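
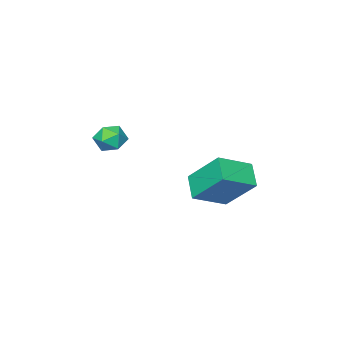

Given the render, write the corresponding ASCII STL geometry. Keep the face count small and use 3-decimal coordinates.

solid 
facet normal -0.470 -0.691 0.549
outer loop
vertex 1.086 0.559 0.362
vertex 0.795 1.844 1.731
vertex -0.261 0.954 -0.295
endloop
endfacet
facet normal 0.153 -0.676 -0.721
outer loop
vertex 0.285 1.756 -0.931
vertex 1.086 0.559 0.362
vertex -0.261 0.954 -0.295
endloop
endfacet
facet normal -0.471 -0.691 0.549
outer loop
vertex -0.261 0.954 -0.295
vertex 0.795 1.844 1.731
vertex -0.552 2.24 1.074
endloop
endfacet
facet normal -0.869 0.255 -0.424
outer loop
vertex -0.552 2.24 1.074
vertex 0.285 1.756 -0.931
vertex -0.261 0.954 -0.295
endloop
endfacet
facet normal 0.869 -0.255 0.424
outer loop
vertex 1.086 0.559 0.362
vertex 1.341 2.646 1.095
vertex 0.795 1.844 1.731
endloop
endfacet
facet normal 0.153 -0.676 -0.721
outer loop
vertex 1.632 1.36 -0.274
vertex 1.086 0.559 0.362
vertex 0.285 1.756 -0.931
endloop
endfacet
facet normal 0.869 -0.255 0.424
outer loop
vertex 1.632 1.36 -0.274
vertex 1.341 2.646 1.095
vertex 1.086 0.559 0.362
endloop
endfacet
facet normal -0.153 0.676 0.721
outer loop
vertex 0.795 1.844 1.731
vertex 1.341 2.646 1.095
vertex -0.552 2.24 1.074
endloop
endfacet
facet normal -0.869 0.255 -0.424
outer loop
vertex -0.006 3.041 0.438
vertex 0.285 1.756 -0.931
vertex -0.552 2.24 1.074
endloop
endfacet
facet normal -0.153 0.676 0.720
outer loop
vertex -0.552 2.24 1.074
vertex 1.341 2.646 1.095
vertex -0.006 3.041 0.438
endloop
endfacet
facet normal 0.471 0.691 -0.549
outer loop
vertex -0.006 3.041 0.438
vertex 1.632 1.36 -0.274
vertex 0.285 1.756 -0.931
endloop
endfacet
facet normal 0.470 0.691 -0.549
outer loop
vertex 1.341 2.646 1.095
vertex 1.632 1.36 -0.274
vertex -0.006 3.041 0.438
endloop
endfacet
facet normal -0.965 0.139 0.222
outer loop
vertex 1.629 -2.112 1.559
vertex 1.506 -2.809 1.462
vertex 1.69 -2.565 2.109
endloop
endfacet
facet normal -0.555 0.611 0.565
outer loop
vertex 1.629 -2.112 1.559
vertex 1.69 -2.565 2.109
vertex 2.172 -2.044 2.019
endloop
endfacet
facet normal -0.188 0.979 0.077
outer loop
vertex 1.629 -2.112 1.559
vertex 2.172 -2.044 2.019
vertex 2.286 -1.967 1.318
endloop
endfacet
facet normal -0.370 0.736 -0.566
outer loop
vertex 1.629 -2.112 1.559
vertex 2.286 -1.967 1.318
vertex 1.875 -2.439 0.973
endloop
endfacet
facet normal -0.851 0.217 -0.478
outer loop
vertex 1.629 -2.112 1.559
vertex 1.875 -2.439 0.973
vertex 1.506 -2.809 1.462
endloop
endfacet
facet normal -0.088 0.248 0.965
outer loop
vertex 2.172 -2.044 2.019
vertex 1.69 -2.565 2.109
vertex 2.385 -2.701 2.207
endloop
endfacet
facet normal -0.752 -0.517 0.409
outer loop
vertex 1.69 -2.565 2.109
vertex 1.506 -2.809 1.462
vertex 1.974 -3.173 1.862
endloop
endfacet
facet normal -0.568 -0.391 -0.724
outer loop
vertex 1.506 -2.809 1.462
vertex 1.875 -2.439 0.973
vertex 2.088 -3.096 1.161
endloop
endfacet
facet normal 0.211 0.451 -0.867
outer loop
vertex 1.875 -2.439 0.973
vertex 2.286 -1.967 1.318
vertex 2.57 -2.575 1.071
endloop
endfacet
facet normal 0.507 0.844 0.175
outer loop
vertex 2.286 -1.967 1.318
vertex 2.172 -2.044 2.019
vertex 2.754 -2.331 1.718
endloop
endfacet
facet normal 0.370 -0.736 0.566
outer loop
vertex 2.631 -3.028 1.621
vertex 2.385 -2.701 2.207
vertex 1.974 -3.173 1.862
endloop
endfacet
facet normal 0.188 -0.979 -0.077
outer loop
vertex 2.631 -3.028 1.621
vertex 1.974 -3.173 1.862
vertex 2.088 -3.096 1.161
endloop
endfacet
facet normal 0.555 -0.611 -0.565
outer loop
vertex 2.631 -3.028 1.621
vertex 2.088 -3.096 1.161
vertex 2.57 -2.575 1.071
endloop
endfacet
facet normal 0.965 -0.139 -0.222
outer loop
vertex 2.631 -3.028 1.621
vertex 2.57 -2.575 1.071
vertex 2.754 -2.331 1.718
endloop
endfacet
facet normal 0.851 -0.217 0.478
outer loop
vertex 2.631 -3.028 1.621
vertex 2.754 -2.331 1.718
vertex 2.385 -2.701 2.207
endloop
endfacet
facet normal -0.211 -0.451 0.867
outer loop
vertex 1.974 -3.173 1.862
vertex 2.385 -2.701 2.207
vertex 1.69 -2.565 2.109
endloop
endfacet
facet normal -0.507 -0.844 -0.175
outer loop
vertex 2.088 -3.096 1.161
vertex 1.974 -3.173 1.862
vertex 1.506 -2.809 1.462
endloop
endfacet
facet normal 0.088 -0.248 -0.965
outer loop
vertex 2.57 -2.575 1.071
vertex 2.088 -3.096 1.161
vertex 1.875 -2.439 0.973
endloop
endfacet
facet normal 0.752 0.517 -0.409
outer loop
vertex 2.754 -2.331 1.718
vertex 2.57 -2.575 1.071
vertex 2.286 -1.967 1.318
endloop
endfacet
facet normal 0.568 0.391 0.724
outer loop
vertex 2.385 -2.701 2.207
vertex 2.754 -2.331 1.718
vertex 2.172 -2.044 2.019
endloop
endfacet

endsolid


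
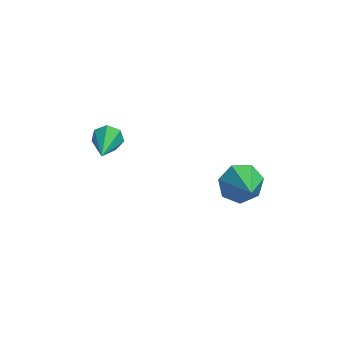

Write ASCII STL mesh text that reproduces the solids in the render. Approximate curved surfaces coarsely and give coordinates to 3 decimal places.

solid 
facet normal -0.177 0.830 -0.529
outer loop
vertex 3.409 -0.773 -1.243
vertex 2.621 -0.503 -0.556
vertex 3.67 -0.25 -0.51
endloop
endfacet
facet normal 0.915 -0.403 -0.038
outer loop
vertex 3.409 -0.773 -1.243
vertex 3.67 -0.25 -0.51
vertex 2.939 -1.997 0.396
endloop
endfacet
facet normal -0.177 0.830 -0.528
outer loop
vertex 3.67 -0.25 -0.51
vertex 2.621 -0.503 -0.556
vertex 3.141 0.082 0.189
endloop
endfacet
facet normal 0.793 -0.017 0.608
outer loop
vertex 3.67 -0.25 -0.51
vertex 3.141 0.082 0.189
vertex 2.939 -1.997 0.396
endloop
endfacet
facet normal -0.177 0.830 -0.529
outer loop
vertex 3.141 0.082 0.189
vertex 2.621 -0.503 -0.556
vertex 2.221 -0.026 0.327
endloop
endfacet
facet normal 0.138 0.085 0.987
outer loop
vertex 3.141 0.082 0.189
vertex 2.221 -0.026 0.327
vertex 2.939 -1.997 0.396
endloop
endfacet
facet normal -0.177 0.830 -0.529
outer loop
vertex 2.221 -0.026 0.327
vertex 2.621 -0.503 -0.556
vertex 1.602 -0.493 -0.199
endloop
endfacet
facet normal -0.558 -0.175 0.811
outer loop
vertex 2.221 -0.026 0.327
vertex 1.602 -0.493 -0.199
vertex 2.939 -1.997 0.396
endloop
endfacet
facet normal -0.177 0.831 -0.528
outer loop
vertex 1.602 -0.493 -0.199
vertex 2.621 -0.503 -0.556
vertex 1.75 -0.967 -0.994
endloop
endfacet
facet normal -0.771 -0.600 0.214
outer loop
vertex 1.602 -0.493 -0.199
vertex 1.75 -0.967 -0.994
vertex 2.939 -1.997 0.396
endloop
endfacet
facet normal -0.177 0.831 -0.528
outer loop
vertex 1.75 -0.967 -0.994
vertex 2.621 -0.503 -0.556
vertex 2.555 -1.091 -1.459
endloop
endfacet
facet normal -0.339 -0.871 -0.355
outer loop
vertex 1.75 -0.967 -0.994
vertex 2.555 -1.091 -1.459
vertex 2.939 -1.997 0.396
endloop
endfacet
facet normal -0.176 0.831 -0.528
outer loop
vertex 2.555 -1.091 -1.459
vertex 2.621 -0.503 -0.556
vertex 3.409 -0.773 -1.243
endloop
endfacet
facet normal 0.410 -0.783 -0.467
outer loop
vertex 2.555 -1.091 -1.459
vertex 3.409 -0.773 -1.243
vertex 2.939 -1.997 0.396
endloop
endfacet
facet normal 0.146 0.929 -0.341
outer loop
vertex -2.887 4.627 -3.262
vertex -3.243 4.923 -2.609
vertex -2.468 4.759 -2.724
endloop
endfacet
facet normal 0.698 -0.596 -0.397
outer loop
vertex -2.887 4.627 -3.262
vertex -2.468 4.759 -2.724
vertex -3.557 2.917 -1.871
endloop
endfacet
facet normal 0.146 0.929 -0.341
outer loop
vertex -2.468 4.759 -2.724
vertex -3.243 4.923 -2.609
vertex -2.632 5.014 -2.1
endloop
endfacet
facet normal 0.865 -0.342 0.367
outer loop
vertex -2.468 4.759 -2.724
vertex -2.632 5.014 -2.1
vertex -3.557 2.917 -1.871
endloop
endfacet
facet normal 0.146 0.928 -0.342
outer loop
vertex -2.632 5.014 -2.1
vertex -3.243 4.923 -2.609
vertex -3.256 5.201 -1.859
endloop
endfacet
facet normal 0.347 -0.051 0.937
outer loop
vertex -2.632 5.014 -2.1
vertex -3.256 5.201 -1.859
vertex -3.557 2.917 -1.871
endloop
endfacet
facet normal 0.145 0.928 -0.342
outer loop
vertex -3.256 5.201 -1.859
vertex -3.243 4.923 -2.609
vertex -3.87 5.178 -2.183
endloop
endfacet
facet normal -0.468 0.057 0.882
outer loop
vertex -3.256 5.201 -1.859
vertex -3.87 5.178 -2.183
vertex -3.557 2.917 -1.871
endloop
endfacet
facet normal 0.146 0.929 -0.341
outer loop
vertex -3.87 5.178 -2.183
vertex -3.243 4.923 -2.609
vertex -4.011 4.963 -2.828
endloop
endfacet
facet normal -0.965 -0.100 0.244
outer loop
vertex -3.87 5.178 -2.183
vertex -4.011 4.963 -2.828
vertex -3.557 2.917 -1.871
endloop
endfacet
facet normal 0.146 0.929 -0.341
outer loop
vertex -4.011 4.963 -2.828
vertex -3.243 4.923 -2.609
vertex -3.574 4.718 -3.308
endloop
endfacet
facet normal -0.770 -0.403 -0.495
outer loop
vertex -4.011 4.963 -2.828
vertex -3.574 4.718 -3.308
vertex -3.557 2.917 -1.871
endloop
endfacet
facet normal 0.146 0.929 -0.341
outer loop
vertex -3.574 4.718 -3.308
vertex -3.243 4.923 -2.609
vertex -2.887 4.627 -3.262
endloop
endfacet
facet normal -0.030 -0.624 -0.781
outer loop
vertex -3.574 4.718 -3.308
vertex -2.887 4.627 -3.262
vertex -3.557 2.917 -1.871
endloop
endfacet

endsolid


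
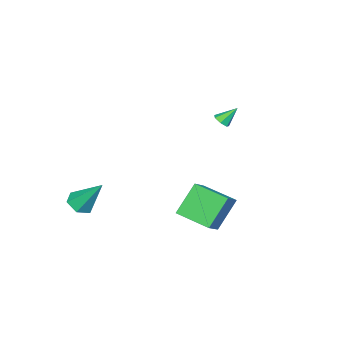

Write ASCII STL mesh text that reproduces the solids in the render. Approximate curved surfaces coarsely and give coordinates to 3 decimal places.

solid 
facet normal -0.808 -0.161 -0.567
outer loop
vertex 1.31 1.319 -0.559
vertex 1.216 3.166 -0.95
vertex 2.462 1.046 -2.121
endloop
endfacet
facet normal 0.050 -0.977 0.207
outer loop
vertex 3.504 1.254 -1.39
vertex 1.31 1.319 -0.559
vertex 2.462 1.046 -2.121
endloop
endfacet
facet normal -0.808 -0.161 -0.567
outer loop
vertex 2.462 1.046 -2.121
vertex 1.216 3.166 -0.95
vertex 2.368 2.893 -2.513
endloop
endfacet
facet normal 0.587 -0.139 -0.797
outer loop
vertex 2.368 2.893 -2.513
vertex 3.504 1.254 -1.39
vertex 2.462 1.046 -2.121
endloop
endfacet
facet normal -0.587 0.139 0.797
outer loop
vertex 1.31 1.319 -0.559
vertex 2.258 3.374 -0.219
vertex 1.216 3.166 -0.95
endloop
endfacet
facet normal 0.050 -0.977 0.207
outer loop
vertex 2.352 1.527 0.173
vertex 1.31 1.319 -0.559
vertex 3.504 1.254 -1.39
endloop
endfacet
facet normal -0.588 0.139 0.797
outer loop
vertex 2.352 1.527 0.173
vertex 2.258 3.374 -0.219
vertex 1.31 1.319 -0.559
endloop
endfacet
facet normal -0.050 0.977 -0.207
outer loop
vertex 1.216 3.166 -0.95
vertex 2.258 3.374 -0.219
vertex 2.368 2.893 -2.513
endloop
endfacet
facet normal 0.588 -0.139 -0.797
outer loop
vertex 3.41 3.101 -1.781
vertex 3.504 1.254 -1.39
vertex 2.368 2.893 -2.513
endloop
endfacet
facet normal -0.049 0.977 -0.207
outer loop
vertex 2.368 2.893 -2.513
vertex 2.258 3.374 -0.219
vertex 3.41 3.101 -1.781
endloop
endfacet
facet normal 0.808 0.161 0.567
outer loop
vertex 3.41 3.101 -1.781
vertex 2.352 1.527 0.173
vertex 3.504 1.254 -1.39
endloop
endfacet
facet normal 0.808 0.162 0.567
outer loop
vertex 2.258 3.374 -0.219
vertex 2.352 1.527 0.173
vertex 3.41 3.101 -1.781
endloop
endfacet
facet normal 0.062 -0.610 -0.790
outer loop
vertex 4.654 -3.867 -2.649
vertex 3.957 -4.187 -2.457
vertex 3.985 -3.561 -2.938
endloop
endfacet
facet normal 0.484 0.845 -0.226
outer loop
vertex 4.654 -3.867 -2.649
vertex 3.985 -3.561 -2.938
vertex 3.823 -2.893 -0.783
endloop
endfacet
facet normal 0.064 -0.610 -0.790
outer loop
vertex 3.985 -3.561 -2.938
vertex 3.957 -4.187 -2.457
vertex 3.289 -3.881 -2.747
endloop
endfacet
facet normal -0.465 0.835 -0.294
outer loop
vertex 3.985 -3.561 -2.938
vertex 3.289 -3.881 -2.747
vertex 3.823 -2.893 -0.783
endloop
endfacet
facet normal 0.063 -0.611 -0.789
outer loop
vertex 3.289 -3.881 -2.747
vertex 3.957 -4.187 -2.457
vertex 3.261 -4.507 -2.265
endloop
endfacet
facet normal -0.969 0.177 0.174
outer loop
vertex 3.289 -3.881 -2.747
vertex 3.261 -4.507 -2.265
vertex 3.823 -2.893 -0.783
endloop
endfacet
facet normal 0.063 -0.611 -0.789
outer loop
vertex 3.261 -4.507 -2.265
vertex 3.957 -4.187 -2.457
vertex 3.929 -4.813 -1.975
endloop
endfacet
facet normal -0.524 -0.470 0.710
outer loop
vertex 3.261 -4.507 -2.265
vertex 3.929 -4.813 -1.975
vertex 3.823 -2.893 -0.783
endloop
endfacet
facet normal 0.063 -0.611 -0.789
outer loop
vertex 3.929 -4.813 -1.975
vertex 3.957 -4.187 -2.457
vertex 4.626 -4.493 -2.167
endloop
endfacet
facet normal 0.426 -0.460 0.779
outer loop
vertex 3.929 -4.813 -1.975
vertex 4.626 -4.493 -2.167
vertex 3.823 -2.893 -0.783
endloop
endfacet
facet normal 0.063 -0.611 -0.789
outer loop
vertex 4.626 -4.493 -2.167
vertex 3.957 -4.187 -2.457
vertex 4.654 -3.867 -2.649
endloop
endfacet
facet normal 0.930 0.198 0.311
outer loop
vertex 4.626 -4.493 -2.167
vertex 4.654 -3.867 -2.649
vertex 3.823 -2.893 -0.783
endloop
endfacet
facet normal 0.491 -0.481 -0.726
outer loop
vertex -2.2 -0.49 1.992
vertex -2.553 -0.342 1.655
vertex -2.122 -0.104 1.789
endloop
endfacet
facet normal 0.615 0.266 0.742
outer loop
vertex -2.2 -0.49 1.992
vertex -2.122 -0.104 1.789
vertex -3.127 0.222 2.505
endloop
endfacet
facet normal 0.491 -0.481 -0.726
outer loop
vertex -2.122 -0.104 1.789
vertex -2.553 -0.342 1.655
vertex -2.369 0.103 1.485
endloop
endfacet
facet normal 0.444 0.866 0.229
outer loop
vertex -2.122 -0.104 1.789
vertex -2.369 0.103 1.485
vertex -3.127 0.222 2.505
endloop
endfacet
facet normal 0.492 -0.481 -0.726
outer loop
vertex -2.369 0.103 1.485
vertex -2.553 -0.342 1.655
vertex -2.754 -0.025 1.309
endloop
endfacet
facet normal -0.197 0.946 -0.257
outer loop
vertex -2.369 0.103 1.485
vertex -2.754 -0.025 1.309
vertex -3.127 0.222 2.505
endloop
endfacet
facet normal 0.490 -0.482 -0.726
outer loop
vertex -2.754 -0.025 1.309
vertex -2.553 -0.342 1.655
vertex -2.988 -0.391 1.394
endloop
endfacet
facet normal -0.824 0.446 -0.349
outer loop
vertex -2.754 -0.025 1.309
vertex -2.988 -0.391 1.394
vertex -3.127 0.222 2.505
endloop
endfacet
facet normal 0.490 -0.482 -0.726
outer loop
vertex -2.988 -0.391 1.394
vertex -2.553 -0.342 1.655
vertex -2.895 -0.72 1.675
endloop
endfacet
facet normal -0.966 -0.256 0.020
outer loop
vertex -2.988 -0.391 1.394
vertex -2.895 -0.72 1.675
vertex -3.127 0.222 2.505
endloop
endfacet
facet normal 0.490 -0.482 -0.726
outer loop
vertex -2.895 -0.72 1.675
vertex -2.553 -0.342 1.655
vertex -2.544 -0.764 1.941
endloop
endfacet
facet normal -0.516 -0.634 0.576
outer loop
vertex -2.895 -0.72 1.675
vertex -2.544 -0.764 1.941
vertex -3.127 0.222 2.505
endloop
endfacet
facet normal 0.491 -0.481 -0.726
outer loop
vertex -2.544 -0.764 1.941
vertex -2.553 -0.342 1.655
vertex -2.2 -0.49 1.992
endloop
endfacet
facet normal 0.187 -0.402 0.896
outer loop
vertex -2.544 -0.764 1.941
vertex -2.2 -0.49 1.992
vertex -3.127 0.222 2.505
endloop
endfacet

endsolid


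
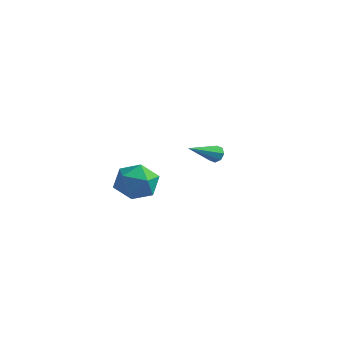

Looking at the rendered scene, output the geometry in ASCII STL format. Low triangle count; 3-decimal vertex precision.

solid 
facet normal 0.066 0.906 -0.418
outer loop
vertex -3.617 2.551 2.829
vertex -3.758 2.765 3.27
vertex -3.313 2.635 3.059
endloop
endfacet
facet normal 0.590 -0.571 -0.571
outer loop
vertex -3.617 2.551 2.829
vertex -3.313 2.635 3.059
vertex -3.882 1.035 4.07
endloop
endfacet
facet normal 0.065 0.905 -0.421
outer loop
vertex -3.313 2.635 3.059
vertex -3.758 2.765 3.27
vertex -3.27 2.796 3.412
endloop
endfacet
facet normal 0.948 -0.318 0.030
outer loop
vertex -3.313 2.635 3.059
vertex -3.27 2.796 3.412
vertex -3.882 1.035 4.07
endloop
endfacet
facet normal 0.064 0.906 -0.419
outer loop
vertex -3.27 2.796 3.412
vertex -3.758 2.765 3.27
vertex -3.513 2.938 3.682
endloop
endfacet
facet normal 0.741 -0.007 0.671
outer loop
vertex -3.27 2.796 3.412
vertex -3.513 2.938 3.682
vertex -3.882 1.035 4.07
endloop
endfacet
facet normal 0.065 0.906 -0.419
outer loop
vertex -3.513 2.938 3.682
vertex -3.758 2.765 3.27
vertex -3.9 2.979 3.711
endloop
endfacet
facet normal 0.093 0.182 0.979
outer loop
vertex -3.513 2.938 3.682
vertex -3.9 2.979 3.711
vertex -3.882 1.035 4.07
endloop
endfacet
facet normal 0.066 0.906 -0.418
outer loop
vertex -3.9 2.979 3.711
vertex -3.758 2.765 3.27
vertex -4.204 2.895 3.481
endloop
endfacet
facet normal -0.621 0.137 0.771
outer loop
vertex -3.9 2.979 3.711
vertex -4.204 2.895 3.481
vertex -3.882 1.035 4.07
endloop
endfacet
facet normal 0.065 0.905 -0.421
outer loop
vertex -4.204 2.895 3.481
vertex -3.758 2.765 3.27
vertex -4.247 2.734 3.128
endloop
endfacet
facet normal -0.978 -0.115 0.172
outer loop
vertex -4.204 2.895 3.481
vertex -4.247 2.734 3.128
vertex -3.882 1.035 4.07
endloop
endfacet
facet normal 0.064 0.906 -0.419
outer loop
vertex -4.247 2.734 3.128
vertex -3.758 2.765 3.27
vertex -4.004 2.592 2.858
endloop
endfacet
facet normal -0.772 -0.427 -0.471
outer loop
vertex -4.247 2.734 3.128
vertex -4.004 2.592 2.858
vertex -3.882 1.035 4.07
endloop
endfacet
facet normal 0.065 0.906 -0.419
outer loop
vertex -4.004 2.592 2.858
vertex -3.758 2.765 3.27
vertex -3.617 2.551 2.829
endloop
endfacet
facet normal -0.124 -0.616 -0.778
outer loop
vertex -4.004 2.592 2.858
vertex -3.617 2.551 2.829
vertex -3.882 1.035 4.07
endloop
endfacet
facet normal -0.896 0.361 0.258
outer loop
vertex -3.473 -3.391 3.25
vertex -3.358 -3.826 4.259
vertex -3.003 -2.8 4.056
endloop
endfacet
facet normal -0.584 0.778 -0.230
outer loop
vertex -3.473 -3.391 3.25
vertex -3.003 -2.8 4.056
vertex -2.577 -2.782 3.037
endloop
endfacet
facet normal -0.450 0.380 -0.808
outer loop
vertex -3.473 -3.391 3.25
vertex -2.577 -2.782 3.037
vertex -2.668 -3.796 2.611
endloop
endfacet
facet normal -0.680 -0.283 -0.677
outer loop
vertex -3.473 -3.391 3.25
vertex -2.668 -3.796 2.611
vertex -3.151 -4.441 3.366
endloop
endfacet
facet normal -0.955 -0.295 -0.018
outer loop
vertex -3.473 -3.391 3.25
vertex -3.151 -4.441 3.366
vertex -3.358 -3.826 4.259
endloop
endfacet
facet normal 0.040 0.999 0.034
outer loop
vertex -2.577 -2.782 3.037
vertex -3.003 -2.8 4.056
vertex -1.909 -2.839 3.914
endloop
endfacet
facet normal -0.464 0.324 0.824
outer loop
vertex -3.003 -2.8 4.056
vertex -3.358 -3.826 4.259
vertex -2.392 -3.484 4.669
endloop
endfacet
facet normal -0.559 -0.738 0.378
outer loop
vertex -3.358 -3.826 4.259
vertex -3.151 -4.441 3.366
vertex -2.483 -4.498 4.243
endloop
endfacet
facet normal -0.115 -0.718 -0.687
outer loop
vertex -3.151 -4.441 3.366
vertex -2.668 -3.796 2.611
vertex -2.057 -4.48 3.224
endloop
endfacet
facet normal 0.256 0.355 -0.899
outer loop
vertex -2.668 -3.796 2.611
vertex -2.577 -2.782 3.037
vertex -1.702 -3.454 3.021
endloop
endfacet
facet normal 0.680 0.283 0.677
outer loop
vertex -1.587 -3.889 4.03
vertex -1.909 -2.839 3.914
vertex -2.392 -3.484 4.669
endloop
endfacet
facet normal 0.450 -0.380 0.808
outer loop
vertex -1.587 -3.889 4.03
vertex -2.392 -3.484 4.669
vertex -2.483 -4.498 4.243
endloop
endfacet
facet normal 0.584 -0.778 0.230
outer loop
vertex -1.587 -3.889 4.03
vertex -2.483 -4.498 4.243
vertex -2.057 -4.48 3.224
endloop
endfacet
facet normal 0.896 -0.361 -0.258
outer loop
vertex -1.587 -3.889 4.03
vertex -2.057 -4.48 3.224
vertex -1.702 -3.454 3.021
endloop
endfacet
facet normal 0.955 0.295 0.018
outer loop
vertex -1.587 -3.889 4.03
vertex -1.702 -3.454 3.021
vertex -1.909 -2.839 3.914
endloop
endfacet
facet normal 0.115 0.718 0.687
outer loop
vertex -2.392 -3.484 4.669
vertex -1.909 -2.839 3.914
vertex -3.003 -2.8 4.056
endloop
endfacet
facet normal -0.256 -0.355 0.899
outer loop
vertex -2.483 -4.498 4.243
vertex -2.392 -3.484 4.669
vertex -3.358 -3.826 4.259
endloop
endfacet
facet normal -0.040 -0.999 -0.034
outer loop
vertex -2.057 -4.48 3.224
vertex -2.483 -4.498 4.243
vertex -3.151 -4.441 3.366
endloop
endfacet
facet normal 0.464 -0.324 -0.824
outer loop
vertex -1.702 -3.454 3.021
vertex -2.057 -4.48 3.224
vertex -2.668 -3.796 2.611
endloop
endfacet
facet normal 0.559 0.738 -0.378
outer loop
vertex -1.909 -2.839 3.914
vertex -1.702 -3.454 3.021
vertex -2.577 -2.782 3.037
endloop
endfacet

endsolid


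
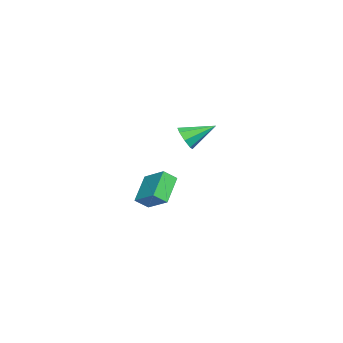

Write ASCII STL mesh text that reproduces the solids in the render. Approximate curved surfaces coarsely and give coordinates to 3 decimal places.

solid 
facet normal -0.528 -0.689 -0.496
outer loop
vertex 2.026 0.52 -0.536
vertex 1.709 1.184 -1.121
vertex 3.476 0.22 -1.662
endloop
endfacet
facet normal 0.337 -0.706 0.622
outer loop
vertex 4.331 1.336 -0.859
vertex 2.026 0.52 -0.536
vertex 3.476 0.22 -1.662
endloop
endfacet
facet normal -0.528 -0.690 -0.496
outer loop
vertex 3.476 0.22 -1.662
vertex 1.709 1.184 -1.121
vertex 3.158 0.884 -2.247
endloop
endfacet
facet normal 0.779 -0.161 -0.606
outer loop
vertex 3.158 0.884 -2.247
vertex 4.331 1.336 -0.859
vertex 3.476 0.22 -1.662
endloop
endfacet
facet normal -0.779 0.161 0.605
outer loop
vertex 2.026 0.52 -0.536
vertex 2.564 2.3 -0.318
vertex 1.709 1.184 -1.121
endloop
endfacet
facet normal 0.337 -0.706 0.622
outer loop
vertex 2.882 1.636 0.267
vertex 2.026 0.52 -0.536
vertex 4.331 1.336 -0.859
endloop
endfacet
facet normal -0.779 0.161 0.606
outer loop
vertex 2.882 1.636 0.267
vertex 2.564 2.3 -0.318
vertex 2.026 0.52 -0.536
endloop
endfacet
facet normal -0.337 0.706 -0.622
outer loop
vertex 1.709 1.184 -1.121
vertex 2.564 2.3 -0.318
vertex 3.158 0.884 -2.247
endloop
endfacet
facet normal 0.779 -0.162 -0.606
outer loop
vertex 4.014 2.0 -1.444
vertex 4.331 1.336 -0.859
vertex 3.158 0.884 -2.247
endloop
endfacet
facet normal -0.337 0.706 -0.622
outer loop
vertex 3.158 0.884 -2.247
vertex 2.564 2.3 -0.318
vertex 4.014 2.0 -1.444
endloop
endfacet
facet normal 0.528 0.689 0.496
outer loop
vertex 4.014 2.0 -1.444
vertex 2.882 1.636 0.267
vertex 4.331 1.336 -0.859
endloop
endfacet
facet normal 0.528 0.690 0.496
outer loop
vertex 2.564 2.3 -0.318
vertex 2.882 1.636 0.267
vertex 4.014 2.0 -1.444
endloop
endfacet
facet normal 0.191 -0.860 -0.473
outer loop
vertex -3.2 1.61 0.749
vertex -3.715 1.85 0.104
vertex -2.878 1.94 0.279
endloop
endfacet
facet normal 0.714 0.240 0.658
outer loop
vertex -3.2 1.61 0.749
vertex -2.878 1.94 0.279
vertex -4.085 3.51 1.016
endloop
endfacet
facet normal 0.192 -0.859 -0.474
outer loop
vertex -2.878 1.94 0.279
vertex -3.715 1.85 0.104
vertex -3.046 2.218 -0.293
endloop
endfacet
facet normal 0.803 0.593 0.052
outer loop
vertex -2.878 1.94 0.279
vertex -3.046 2.218 -0.293
vertex -4.085 3.51 1.016
endloop
endfacet
facet normal 0.192 -0.860 -0.473
outer loop
vertex -3.046 2.218 -0.293
vertex -3.715 1.85 0.104
vertex -3.606 2.28 -0.633
endloop
endfacet
facet normal 0.379 0.791 -0.480
outer loop
vertex -3.046 2.218 -0.293
vertex -3.606 2.28 -0.633
vertex -4.085 3.51 1.016
endloop
endfacet
facet normal 0.193 -0.860 -0.473
outer loop
vertex -3.606 2.28 -0.633
vertex -3.715 1.85 0.104
vertex -4.23 2.09 -0.542
endloop
endfacet
facet normal -0.309 0.717 -0.625
outer loop
vertex -3.606 2.28 -0.633
vertex -4.23 2.09 -0.542
vertex -4.085 3.51 1.016
endloop
endfacet
facet normal 0.192 -0.860 -0.473
outer loop
vertex -4.23 2.09 -0.542
vertex -3.715 1.85 0.104
vertex -4.552 1.76 -0.072
endloop
endfacet
facet normal -0.860 0.415 -0.298
outer loop
vertex -4.23 2.09 -0.542
vertex -4.552 1.76 -0.072
vertex -4.085 3.51 1.016
endloop
endfacet
facet normal 0.192 -0.860 -0.473
outer loop
vertex -4.552 1.76 -0.072
vertex -3.715 1.85 0.104
vertex -4.383 1.483 0.5
endloop
endfacet
facet normal -0.949 0.061 0.310
outer loop
vertex -4.552 1.76 -0.072
vertex -4.383 1.483 0.5
vertex -4.085 3.51 1.016
endloop
endfacet
facet normal 0.192 -0.860 -0.472
outer loop
vertex -4.383 1.483 0.5
vertex -3.715 1.85 0.104
vertex -3.823 1.421 0.841
endloop
endfacet
facet normal -0.526 -0.136 0.839
outer loop
vertex -4.383 1.483 0.5
vertex -3.823 1.421 0.841
vertex -4.085 3.51 1.016
endloop
endfacet
facet normal 0.191 -0.860 -0.473
outer loop
vertex -3.823 1.421 0.841
vertex -3.715 1.85 0.104
vertex -3.2 1.61 0.749
endloop
endfacet
facet normal 0.164 -0.062 0.984
outer loop
vertex -3.823 1.421 0.841
vertex -3.2 1.61 0.749
vertex -4.085 3.51 1.016
endloop
endfacet

endsolid


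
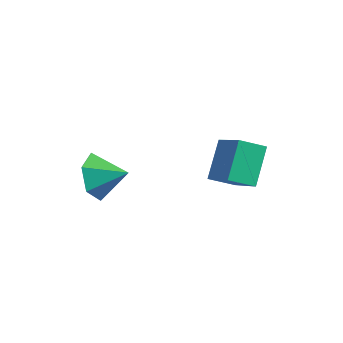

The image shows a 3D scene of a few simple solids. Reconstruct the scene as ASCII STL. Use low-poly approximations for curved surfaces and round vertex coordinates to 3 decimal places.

solid 
facet normal -0.852 -0.358 -0.383
outer loop
vertex -1.479 -2.609 -3.065
vertex -2.011 -2.24 -2.226
vertex -1.883 -1.629 -3.083
endloop
endfacet
facet normal 0.778 0.311 -0.546
outer loop
vertex -1.479 -2.609 -3.065
vertex -1.883 -1.629 -3.083
vertex -0.869 -1.76 -1.714
endloop
endfacet
facet normal -0.852 -0.358 -0.382
outer loop
vertex -1.883 -1.629 -3.083
vertex -2.011 -2.24 -2.226
vertex -2.415 -1.26 -2.243
endloop
endfacet
facet normal 0.357 0.917 -0.177
outer loop
vertex -1.883 -1.629 -3.083
vertex -2.415 -1.26 -2.243
vertex -0.869 -1.76 -1.714
endloop
endfacet
facet normal -0.852 -0.358 -0.381
outer loop
vertex -2.415 -1.26 -2.243
vertex -2.011 -2.24 -2.226
vertex -2.542 -1.871 -1.386
endloop
endfacet
facet normal 0.061 0.808 0.585
outer loop
vertex -2.415 -1.26 -2.243
vertex -2.542 -1.871 -1.386
vertex -0.869 -1.76 -1.714
endloop
endfacet
facet normal -0.852 -0.358 -0.381
outer loop
vertex -2.542 -1.871 -1.386
vertex -2.011 -2.24 -2.226
vertex -2.138 -2.851 -1.369
endloop
endfacet
facet normal 0.186 0.093 0.978
outer loop
vertex -2.542 -1.871 -1.386
vertex -2.138 -2.851 -1.369
vertex -0.869 -1.76 -1.714
endloop
endfacet
facet normal -0.852 -0.358 -0.382
outer loop
vertex -2.138 -2.851 -1.369
vertex -2.011 -2.24 -2.226
vertex -1.607 -3.22 -2.208
endloop
endfacet
facet normal 0.606 -0.512 0.609
outer loop
vertex -2.138 -2.851 -1.369
vertex -1.607 -3.22 -2.208
vertex -0.869 -1.76 -1.714
endloop
endfacet
facet normal -0.852 -0.358 -0.383
outer loop
vertex -1.607 -3.22 -2.208
vertex -2.011 -2.24 -2.226
vertex -1.479 -2.609 -3.065
endloop
endfacet
facet normal 0.902 -0.404 -0.153
outer loop
vertex -1.607 -3.22 -2.208
vertex -1.479 -2.609 -3.065
vertex -0.869 -1.76 -1.714
endloop
endfacet
facet normal -0.747 0.332 -0.576
outer loop
vertex 0.986 1.104 -0.728
vertex 1.674 1.838 -1.196
vertex 1.407 -0.073 -1.952
endloop
endfacet
facet normal -0.620 -0.661 0.422
outer loop
vertex 2.766 -0.678 -0.904
vertex 0.986 1.104 -0.728
vertex 1.407 -0.073 -1.952
endloop
endfacet
facet normal -0.747 0.332 -0.576
outer loop
vertex 1.407 -0.073 -1.952
vertex 1.674 1.838 -1.196
vertex 2.095 0.661 -2.421
endloop
endfacet
facet normal 0.240 -0.673 -0.700
outer loop
vertex 2.095 0.661 -2.421
vertex 2.766 -0.678 -0.904
vertex 1.407 -0.073 -1.952
endloop
endfacet
facet normal -0.241 0.672 0.700
outer loop
vertex 0.986 1.104 -0.728
vertex 3.033 1.233 -0.148
vertex 1.674 1.838 -1.196
endloop
endfacet
facet normal -0.620 -0.661 0.422
outer loop
vertex 2.345 0.499 0.321
vertex 0.986 1.104 -0.728
vertex 2.766 -0.678 -0.904
endloop
endfacet
facet normal -0.241 0.673 0.700
outer loop
vertex 2.345 0.499 0.321
vertex 3.033 1.233 -0.148
vertex 0.986 1.104 -0.728
endloop
endfacet
facet normal 0.620 0.661 -0.422
outer loop
vertex 1.674 1.838 -1.196
vertex 3.033 1.233 -0.148
vertex 2.095 0.661 -2.421
endloop
endfacet
facet normal 0.241 -0.672 -0.700
outer loop
vertex 3.454 0.056 -1.372
vertex 2.766 -0.678 -0.904
vertex 2.095 0.661 -2.421
endloop
endfacet
facet normal 0.620 0.661 -0.422
outer loop
vertex 2.095 0.661 -2.421
vertex 3.033 1.233 -0.148
vertex 3.454 0.056 -1.372
endloop
endfacet
facet normal 0.747 -0.333 0.576
outer loop
vertex 3.454 0.056 -1.372
vertex 2.345 0.499 0.321
vertex 2.766 -0.678 -0.904
endloop
endfacet
facet normal 0.747 -0.332 0.576
outer loop
vertex 3.033 1.233 -0.148
vertex 2.345 0.499 0.321
vertex 3.454 0.056 -1.372
endloop
endfacet

endsolid


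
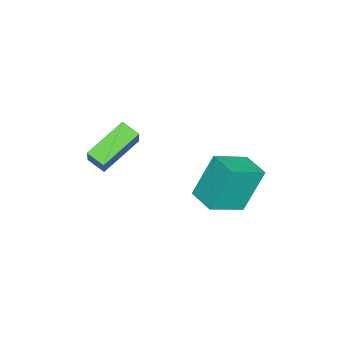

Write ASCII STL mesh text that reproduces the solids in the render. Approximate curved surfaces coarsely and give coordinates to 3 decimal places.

solid 
facet normal -0.574 -0.206 -0.792
outer loop
vertex -1.294 -3.852 -0.89
vertex -1.062 -3.087 -1.257
vertex 0.295 -4.771 -1.803
endloop
endfacet
facet normal -0.263 -0.870 0.418
outer loop
vertex 1.122 -4.473 -0.663
vertex -1.294 -3.852 -0.89
vertex 0.295 -4.771 -1.803
endloop
endfacet
facet normal -0.575 -0.207 -0.791
outer loop
vertex 0.295 -4.771 -1.803
vertex -1.062 -3.087 -1.257
vertex 0.526 -4.005 -2.171
endloop
endfacet
facet normal 0.775 -0.448 -0.445
outer loop
vertex 0.526 -4.005 -2.171
vertex 1.122 -4.473 -0.663
vertex 0.295 -4.771 -1.803
endloop
endfacet
facet normal -0.775 0.449 0.445
outer loop
vertex -1.294 -3.852 -0.89
vertex -0.235 -2.789 -0.117
vertex -1.062 -3.087 -1.257
endloop
endfacet
facet normal -0.263 -0.870 0.417
outer loop
vertex -0.466 -3.555 0.251
vertex -1.294 -3.852 -0.89
vertex 1.122 -4.473 -0.663
endloop
endfacet
facet normal -0.775 0.448 0.446
outer loop
vertex -0.466 -3.555 0.251
vertex -0.235 -2.789 -0.117
vertex -1.294 -3.852 -0.89
endloop
endfacet
facet normal 0.262 0.870 -0.418
outer loop
vertex -1.062 -3.087 -1.257
vertex -0.235 -2.789 -0.117
vertex 0.526 -4.005 -2.171
endloop
endfacet
facet normal 0.775 -0.449 -0.445
outer loop
vertex 1.354 -3.708 -1.03
vertex 1.122 -4.473 -0.663
vertex 0.526 -4.005 -2.171
endloop
endfacet
facet normal 0.263 0.870 -0.417
outer loop
vertex 0.526 -4.005 -2.171
vertex -0.235 -2.789 -0.117
vertex 1.354 -3.708 -1.03
endloop
endfacet
facet normal 0.575 0.206 0.792
outer loop
vertex 1.354 -3.708 -1.03
vertex -0.466 -3.555 0.251
vertex 1.122 -4.473 -0.663
endloop
endfacet
facet normal 0.575 0.207 0.792
outer loop
vertex -0.235 -2.789 -0.117
vertex -0.466 -3.555 0.251
vertex 1.354 -3.708 -1.03
endloop
endfacet
facet normal -0.643 -0.765 0.038
outer loop
vertex -1.608 -0.138 -1.876
vertex -2.886 0.896 -2.68
vertex -0.916 -0.818 -3.851
endloop
endfacet
facet normal 0.698 -0.565 0.439
outer loop
vertex -0.074 0.184 -3.9
vertex -1.608 -0.138 -1.876
vertex -0.916 -0.818 -3.851
endloop
endfacet
facet normal -0.643 -0.765 0.038
outer loop
vertex -0.916 -0.818 -3.851
vertex -2.886 0.896 -2.68
vertex -2.194 0.216 -4.654
endloop
endfacet
facet normal 0.315 -0.308 -0.898
outer loop
vertex -2.194 0.216 -4.654
vertex -0.074 0.184 -3.9
vertex -0.916 -0.818 -3.851
endloop
endfacet
facet normal -0.315 0.309 0.898
outer loop
vertex -1.608 -0.138 -1.876
vertex -2.044 1.898 -2.729
vertex -2.886 0.896 -2.68
endloop
endfacet
facet normal 0.698 -0.565 0.439
outer loop
vertex -0.766 0.864 -1.926
vertex -1.608 -0.138 -1.876
vertex -0.074 0.184 -3.9
endloop
endfacet
facet normal -0.314 0.309 0.898
outer loop
vertex -0.766 0.864 -1.926
vertex -2.044 1.898 -2.729
vertex -1.608 -0.138 -1.876
endloop
endfacet
facet normal -0.698 0.565 -0.439
outer loop
vertex -2.886 0.896 -2.68
vertex -2.044 1.898 -2.729
vertex -2.194 0.216 -4.654
endloop
endfacet
facet normal 0.315 -0.309 -0.898
outer loop
vertex -1.352 1.218 -4.704
vertex -0.074 0.184 -3.9
vertex -2.194 0.216 -4.654
endloop
endfacet
facet normal -0.698 0.565 -0.439
outer loop
vertex -2.194 0.216 -4.654
vertex -2.044 1.898 -2.729
vertex -1.352 1.218 -4.704
endloop
endfacet
facet normal 0.643 0.765 -0.038
outer loop
vertex -1.352 1.218 -4.704
vertex -0.766 0.864 -1.926
vertex -0.074 0.184 -3.9
endloop
endfacet
facet normal 0.643 0.765 -0.038
outer loop
vertex -2.044 1.898 -2.729
vertex -0.766 0.864 -1.926
vertex -1.352 1.218 -4.704
endloop
endfacet

endsolid


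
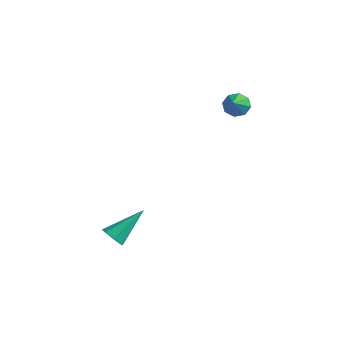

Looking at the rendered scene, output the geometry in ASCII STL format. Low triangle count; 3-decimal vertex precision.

solid 
facet normal -0.386 0.685 -0.618
outer loop
vertex 3.326 2.789 1.725
vertex 2.808 2.847 2.113
vertex 3.387 3.138 2.074
endloop
endfacet
facet normal 0.992 -0.071 -0.102
outer loop
vertex 3.326 2.789 1.725
vertex 3.387 3.138 2.074
vertex 3.392 1.813 3.047
endloop
endfacet
facet normal -0.386 0.685 -0.618
outer loop
vertex 3.387 3.138 2.074
vertex 2.808 2.847 2.113
vertex 3.109 3.317 2.446
endloop
endfacet
facet normal 0.825 0.337 0.454
outer loop
vertex 3.387 3.138 2.074
vertex 3.109 3.317 2.446
vertex 3.392 1.813 3.047
endloop
endfacet
facet normal -0.387 0.685 -0.617
outer loop
vertex 3.109 3.317 2.446
vertex 2.808 2.847 2.113
vertex 2.655 3.22 2.623
endloop
endfacet
facet normal 0.257 0.400 0.880
outer loop
vertex 3.109 3.317 2.446
vertex 2.655 3.22 2.623
vertex 3.392 1.813 3.047
endloop
endfacet
facet normal -0.388 0.685 -0.617
outer loop
vertex 2.655 3.22 2.623
vertex 2.808 2.847 2.113
vertex 2.29 2.904 2.502
endloop
endfacet
facet normal -0.376 0.081 0.923
outer loop
vertex 2.655 3.22 2.623
vertex 2.29 2.904 2.502
vertex 3.392 1.813 3.047
endloop
endfacet
facet normal -0.388 0.685 -0.617
outer loop
vertex 2.29 2.904 2.502
vertex 2.808 2.847 2.113
vertex 2.229 2.555 2.153
endloop
endfacet
facet normal -0.707 -0.435 0.558
outer loop
vertex 2.29 2.904 2.502
vertex 2.229 2.555 2.153
vertex 3.392 1.813 3.047
endloop
endfacet
facet normal -0.387 0.684 -0.619
outer loop
vertex 2.229 2.555 2.153
vertex 2.808 2.847 2.113
vertex 2.507 2.376 1.781
endloop
endfacet
facet normal -0.539 -0.842 0.002
outer loop
vertex 2.229 2.555 2.153
vertex 2.507 2.376 1.781
vertex 3.392 1.813 3.047
endloop
endfacet
facet normal -0.387 0.684 -0.619
outer loop
vertex 2.507 2.376 1.781
vertex 2.808 2.847 2.113
vertex 2.961 2.473 1.604
endloop
endfacet
facet normal 0.029 -0.906 -0.423
outer loop
vertex 2.507 2.376 1.781
vertex 2.961 2.473 1.604
vertex 3.392 1.813 3.047
endloop
endfacet
facet normal -0.387 0.684 -0.619
outer loop
vertex 2.961 2.473 1.604
vertex 2.808 2.847 2.113
vertex 3.326 2.789 1.725
endloop
endfacet
facet normal 0.662 -0.587 -0.466
outer loop
vertex 2.961 2.473 1.604
vertex 3.326 2.789 1.725
vertex 3.392 1.813 3.047
endloop
endfacet
facet normal -0.247 -0.776 -0.580
outer loop
vertex 1.477 -4.022 -3.479
vertex 1.085 -3.653 -3.806
vertex 1.695 -3.768 -3.912
endloop
endfacet
facet normal 0.917 -0.196 0.347
outer loop
vertex 1.477 -4.022 -3.479
vertex 1.695 -3.768 -3.912
vertex 1.575 -2.107 -2.654
endloop
endfacet
facet normal -0.247 -0.778 -0.578
outer loop
vertex 1.695 -3.768 -3.912
vertex 1.085 -3.653 -3.806
vertex 1.453 -3.429 -4.265
endloop
endfacet
facet normal 0.896 0.307 -0.320
outer loop
vertex 1.695 -3.768 -3.912
vertex 1.453 -3.429 -4.265
vertex 1.575 -2.107 -2.654
endloop
endfacet
facet normal -0.248 -0.777 -0.578
outer loop
vertex 1.453 -3.429 -4.265
vertex 1.085 -3.653 -3.806
vertex 0.933 -3.258 -4.272
endloop
endfacet
facet normal 0.251 0.739 -0.625
outer loop
vertex 1.453 -3.429 -4.265
vertex 0.933 -3.258 -4.272
vertex 1.575 -2.107 -2.654
endloop
endfacet
facet normal -0.246 -0.777 -0.579
outer loop
vertex 0.933 -3.258 -4.272
vertex 1.085 -3.653 -3.806
vertex 0.528 -3.385 -3.929
endloop
endfacet
facet normal -0.532 0.775 -0.341
outer loop
vertex 0.933 -3.258 -4.272
vertex 0.528 -3.385 -3.929
vertex 1.575 -2.107 -2.654
endloop
endfacet
facet normal -0.247 -0.778 -0.578
outer loop
vertex 0.528 -3.385 -3.929
vertex 1.085 -3.653 -3.806
vertex 0.541 -3.714 -3.492
endloop
endfacet
facet normal -0.864 0.390 0.319
outer loop
vertex 0.528 -3.385 -3.929
vertex 0.541 -3.714 -3.492
vertex 1.575 -2.107 -2.654
endloop
endfacet
facet normal -0.247 -0.777 -0.579
outer loop
vertex 0.541 -3.714 -3.492
vertex 1.085 -3.653 -3.806
vertex 0.964 -3.998 -3.292
endloop
endfacet
facet normal -0.494 -0.130 0.860
outer loop
vertex 0.541 -3.714 -3.492
vertex 0.964 -3.998 -3.292
vertex 1.575 -2.107 -2.654
endloop
endfacet
facet normal -0.248 -0.776 -0.579
outer loop
vertex 0.964 -3.998 -3.292
vertex 1.085 -3.653 -3.806
vertex 1.477 -4.022 -3.479
endloop
endfacet
facet normal 0.299 -0.390 0.871
outer loop
vertex 0.964 -3.998 -3.292
vertex 1.477 -4.022 -3.479
vertex 1.575 -2.107 -2.654
endloop
endfacet

endsolid


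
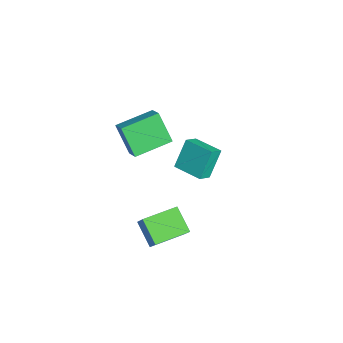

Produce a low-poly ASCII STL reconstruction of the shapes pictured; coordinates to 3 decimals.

solid 
facet normal -0.609 -0.110 -0.785
outer loop
vertex 2.095 -4.593 -0.34
vertex 1.571 -2.9 -0.171
vertex 3.185 -4.165 -1.246
endloop
endfacet
facet normal 0.294 -0.951 -0.095
outer loop
vertex 3.989 -4.02 -0.209
vertex 2.095 -4.593 -0.34
vertex 3.185 -4.165 -1.246
endloop
endfacet
facet normal -0.609 -0.110 -0.785
outer loop
vertex 3.185 -4.165 -1.246
vertex 1.571 -2.9 -0.171
vertex 2.661 -2.473 -1.077
endloop
endfacet
facet normal 0.737 0.289 -0.611
outer loop
vertex 2.661 -2.473 -1.077
vertex 3.989 -4.02 -0.209
vertex 3.185 -4.165 -1.246
endloop
endfacet
facet normal -0.737 -0.289 0.611
outer loop
vertex 2.095 -4.593 -0.34
vertex 2.375 -2.755 0.866
vertex 1.571 -2.9 -0.171
endloop
endfacet
facet normal 0.294 -0.951 -0.094
outer loop
vertex 2.899 -4.447 0.697
vertex 2.095 -4.593 -0.34
vertex 3.989 -4.02 -0.209
endloop
endfacet
facet normal -0.736 -0.289 0.612
outer loop
vertex 2.899 -4.447 0.697
vertex 2.375 -2.755 0.866
vertex 2.095 -4.593 -0.34
endloop
endfacet
facet normal -0.294 0.951 0.095
outer loop
vertex 1.571 -2.9 -0.171
vertex 2.375 -2.755 0.866
vertex 2.661 -2.473 -1.077
endloop
endfacet
facet normal 0.736 0.289 -0.612
outer loop
vertex 3.465 -2.327 -0.04
vertex 3.989 -4.02 -0.209
vertex 2.661 -2.473 -1.077
endloop
endfacet
facet normal -0.295 0.951 0.095
outer loop
vertex 2.661 -2.473 -1.077
vertex 2.375 -2.755 0.866
vertex 3.465 -2.327 -0.04
endloop
endfacet
facet normal 0.609 0.110 0.785
outer loop
vertex 3.465 -2.327 -0.04
vertex 2.899 -4.447 0.697
vertex 3.989 -4.02 -0.209
endloop
endfacet
facet normal 0.609 0.110 0.785
outer loop
vertex 2.375 -2.755 0.866
vertex 2.899 -4.447 0.697
vertex 3.465 -2.327 -0.04
endloop
endfacet
facet normal -0.743 -0.669 0.001
outer loop
vertex -2.808 -2.075 -1.282
vertex -3.417 -1.397 0.188
vertex -3.332 -1.494 -1.767
endloop
endfacet
facet normal 0.352 -0.392 -0.850
outer loop
vertex -2.143 -0.423 -1.768
vertex -2.808 -2.075 -1.282
vertex -3.332 -1.494 -1.767
endloop
endfacet
facet normal -0.743 -0.669 0.001
outer loop
vertex -3.332 -1.494 -1.767
vertex -3.417 -1.397 0.188
vertex -3.941 -0.816 -0.296
endloop
endfacet
facet normal -0.569 0.631 -0.527
outer loop
vertex -3.941 -0.816 -0.296
vertex -2.143 -0.423 -1.768
vertex -3.332 -1.494 -1.767
endloop
endfacet
facet normal 0.569 -0.631 0.527
outer loop
vertex -2.808 -2.075 -1.282
vertex -2.228 -0.326 0.187
vertex -3.417 -1.397 0.188
endloop
endfacet
facet normal 0.351 -0.392 -0.850
outer loop
vertex -1.619 -1.004 -1.284
vertex -2.808 -2.075 -1.282
vertex -2.143 -0.423 -1.768
endloop
endfacet
facet normal 0.569 -0.631 0.527
outer loop
vertex -1.619 -1.004 -1.284
vertex -2.228 -0.326 0.187
vertex -2.808 -2.075 -1.282
endloop
endfacet
facet normal -0.352 0.391 0.850
outer loop
vertex -3.417 -1.397 0.188
vertex -2.228 -0.326 0.187
vertex -3.941 -0.816 -0.296
endloop
endfacet
facet normal -0.569 0.631 -0.527
outer loop
vertex -2.752 0.255 -0.298
vertex -2.143 -0.423 -1.768
vertex -3.941 -0.816 -0.296
endloop
endfacet
facet normal -0.352 0.392 0.850
outer loop
vertex -3.941 -0.816 -0.296
vertex -2.228 -0.326 0.187
vertex -2.752 0.255 -0.298
endloop
endfacet
facet normal 0.743 0.669 -0.001
outer loop
vertex -2.752 0.255 -0.298
vertex -1.619 -1.004 -1.284
vertex -2.143 -0.423 -1.768
endloop
endfacet
facet normal 0.743 0.669 -0.001
outer loop
vertex -2.228 -0.326 0.187
vertex -1.619 -1.004 -1.284
vertex -2.752 0.255 -0.298
endloop
endfacet
facet normal -0.836 -0.168 -0.522
outer loop
vertex -1.224 -5.125 3.998
vertex -1.811 -3.276 4.344
vertex -0.414 -4.593 2.529
endloop
endfacet
facet normal 0.297 -0.938 -0.176
outer loop
vertex 0.431 -4.424 3.056
vertex -1.224 -5.125 3.998
vertex -0.414 -4.593 2.529
endloop
endfacet
facet normal -0.836 -0.168 -0.522
outer loop
vertex -0.414 -4.593 2.529
vertex -1.811 -3.276 4.344
vertex -1.001 -2.745 2.875
endloop
endfacet
facet normal 0.460 0.302 -0.835
outer loop
vertex -1.001 -2.745 2.875
vertex 0.431 -4.424 3.056
vertex -0.414 -4.593 2.529
endloop
endfacet
facet normal -0.460 -0.302 0.835
outer loop
vertex -1.224 -5.125 3.998
vertex -0.966 -3.107 4.871
vertex -1.811 -3.276 4.344
endloop
endfacet
facet normal 0.298 -0.938 -0.175
outer loop
vertex -0.379 -4.955 4.525
vertex -1.224 -5.125 3.998
vertex 0.431 -4.424 3.056
endloop
endfacet
facet normal -0.460 -0.302 0.835
outer loop
vertex -0.379 -4.955 4.525
vertex -0.966 -3.107 4.871
vertex -1.224 -5.125 3.998
endloop
endfacet
facet normal -0.297 0.939 0.175
outer loop
vertex -1.811 -3.276 4.344
vertex -0.966 -3.107 4.871
vertex -1.001 -2.745 2.875
endloop
endfacet
facet normal 0.460 0.302 -0.835
outer loop
vertex -0.156 -2.575 3.402
vertex 0.431 -4.424 3.056
vertex -1.001 -2.745 2.875
endloop
endfacet
facet normal -0.298 0.938 0.175
outer loop
vertex -1.001 -2.745 2.875
vertex -0.966 -3.107 4.871
vertex -0.156 -2.575 3.402
endloop
endfacet
facet normal 0.836 0.168 0.522
outer loop
vertex -0.156 -2.575 3.402
vertex -0.379 -4.955 4.525
vertex 0.431 -4.424 3.056
endloop
endfacet
facet normal 0.836 0.168 0.522
outer loop
vertex -0.966 -3.107 4.871
vertex -0.379 -4.955 4.525
vertex -0.156 -2.575 3.402
endloop
endfacet

endsolid


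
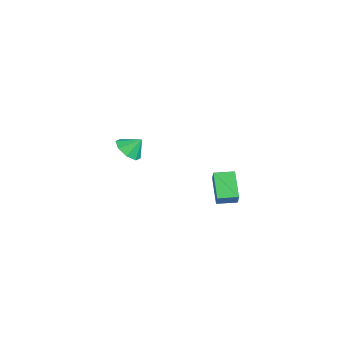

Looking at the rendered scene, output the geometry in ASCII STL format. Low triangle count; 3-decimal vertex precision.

solid 
facet normal -0.803 0.097 0.589
outer loop
vertex 2.447 2.31 4.763
vertex 2.602 3.429 4.79
vertex 1.901 2.404 4.003
endloop
endfacet
facet normal -0.137 -0.990 -0.024
outer loop
vertex 3.338 2.231 2.95
vertex 2.447 2.31 4.763
vertex 1.901 2.404 4.003
endloop
endfacet
facet normal -0.803 0.097 0.589
outer loop
vertex 1.901 2.404 4.003
vertex 2.602 3.429 4.79
vertex 2.056 3.523 4.03
endloop
endfacet
facet normal -0.580 0.100 -0.808
outer loop
vertex 2.056 3.523 4.03
vertex 3.338 2.231 2.95
vertex 1.901 2.404 4.003
endloop
endfacet
facet normal 0.580 -0.100 0.808
outer loop
vertex 2.447 2.31 4.763
vertex 4.039 3.256 3.737
vertex 2.602 3.429 4.79
endloop
endfacet
facet normal -0.137 -0.990 -0.024
outer loop
vertex 3.884 2.137 3.71
vertex 2.447 2.31 4.763
vertex 3.338 2.231 2.95
endloop
endfacet
facet normal 0.580 -0.100 0.808
outer loop
vertex 3.884 2.137 3.71
vertex 4.039 3.256 3.737
vertex 2.447 2.31 4.763
endloop
endfacet
facet normal 0.137 0.990 0.024
outer loop
vertex 2.602 3.429 4.79
vertex 4.039 3.256 3.737
vertex 2.056 3.523 4.03
endloop
endfacet
facet normal -0.580 0.100 -0.808
outer loop
vertex 3.493 3.35 2.977
vertex 3.338 2.231 2.95
vertex 2.056 3.523 4.03
endloop
endfacet
facet normal 0.137 0.990 0.024
outer loop
vertex 2.056 3.523 4.03
vertex 4.039 3.256 3.737
vertex 3.493 3.35 2.977
endloop
endfacet
facet normal 0.803 -0.097 -0.589
outer loop
vertex 3.493 3.35 2.977
vertex 3.884 2.137 3.71
vertex 3.338 2.231 2.95
endloop
endfacet
facet normal 0.803 -0.097 -0.589
outer loop
vertex 4.039 3.256 3.737
vertex 3.884 2.137 3.71
vertex 3.493 3.35 2.977
endloop
endfacet
facet normal -0.168 -0.661 -0.732
outer loop
vertex -3.16 -1.085 3.212
vertex -4.054 -0.8 3.16
vertex -3.25 -0.545 2.745
endloop
endfacet
facet normal 0.876 0.391 0.283
outer loop
vertex -3.16 -1.085 3.212
vertex -3.25 -0.545 2.745
vertex -3.866 -0.06 3.98
endloop
endfacet
facet normal -0.168 -0.661 -0.731
outer loop
vertex -3.25 -0.545 2.745
vertex -4.054 -0.8 3.16
vertex -3.812 -0.155 2.521
endloop
endfacet
facet normal 0.578 0.815 -0.032
outer loop
vertex -3.25 -0.545 2.745
vertex -3.812 -0.155 2.521
vertex -3.866 -0.06 3.98
endloop
endfacet
facet normal -0.168 -0.661 -0.731
outer loop
vertex -3.812 -0.155 2.521
vertex -4.054 -0.8 3.16
vertex -4.515 -0.143 2.672
endloop
endfacet
facet normal 0.003 0.998 -0.065
outer loop
vertex -3.812 -0.155 2.521
vertex -4.515 -0.143 2.672
vertex -3.866 -0.06 3.98
endloop
endfacet
facet normal -0.168 -0.661 -0.731
outer loop
vertex -4.515 -0.143 2.672
vertex -4.054 -0.8 3.16
vertex -4.949 -0.516 3.109
endloop
endfacet
facet normal -0.514 0.834 0.202
outer loop
vertex -4.515 -0.143 2.672
vertex -4.949 -0.516 3.109
vertex -3.866 -0.06 3.98
endloop
endfacet
facet normal -0.168 -0.662 -0.731
outer loop
vertex -4.949 -0.516 3.109
vertex -4.054 -0.8 3.16
vertex -4.858 -1.055 3.576
endloop
endfacet
facet normal -0.670 0.419 0.614
outer loop
vertex -4.949 -0.516 3.109
vertex -4.858 -1.055 3.576
vertex -3.866 -0.06 3.98
endloop
endfacet
facet normal -0.169 -0.661 -0.731
outer loop
vertex -4.858 -1.055 3.576
vertex -4.054 -0.8 3.16
vertex -4.296 -1.446 3.8
endloop
endfacet
facet normal -0.373 -0.005 0.928
outer loop
vertex -4.858 -1.055 3.576
vertex -4.296 -1.446 3.8
vertex -3.866 -0.06 3.98
endloop
endfacet
facet normal -0.168 -0.661 -0.731
outer loop
vertex -4.296 -1.446 3.8
vertex -4.054 -0.8 3.16
vertex -3.593 -1.458 3.649
endloop
endfacet
facet normal 0.203 -0.188 0.961
outer loop
vertex -4.296 -1.446 3.8
vertex -3.593 -1.458 3.649
vertex -3.866 -0.06 3.98
endloop
endfacet
facet normal -0.168 -0.661 -0.731
outer loop
vertex -3.593 -1.458 3.649
vertex -4.054 -0.8 3.16
vertex -3.16 -1.085 3.212
endloop
endfacet
facet normal 0.720 -0.024 0.693
outer loop
vertex -3.593 -1.458 3.649
vertex -3.16 -1.085 3.212
vertex -3.866 -0.06 3.98
endloop
endfacet

endsolid


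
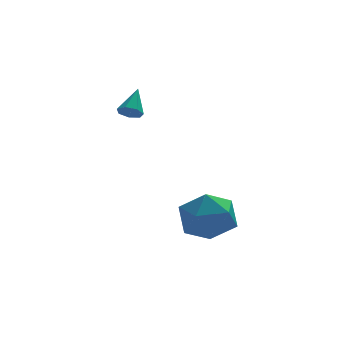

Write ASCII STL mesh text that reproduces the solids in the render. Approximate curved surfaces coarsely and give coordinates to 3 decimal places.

solid 
facet normal -0.358 -0.672 -0.648
outer loop
vertex 1.646 2.55 1.078
vertex 1.253 2.447 1.402
vertex 1.275 2.802 1.022
endloop
endfacet
facet normal 0.539 0.684 -0.491
outer loop
vertex 1.646 2.55 1.078
vertex 1.275 2.802 1.022
vertex 1.727 3.333 2.258
endloop
endfacet
facet normal -0.361 -0.671 -0.648
outer loop
vertex 1.275 2.802 1.022
vertex 1.253 2.447 1.402
vertex 0.888 2.787 1.253
endloop
endfacet
facet normal -0.224 0.923 -0.315
outer loop
vertex 1.275 2.802 1.022
vertex 0.888 2.787 1.253
vertex 1.727 3.333 2.258
endloop
endfacet
facet normal -0.360 -0.671 -0.649
outer loop
vertex 0.888 2.787 1.253
vertex 1.253 2.447 1.402
vertex 0.775 2.516 1.596
endloop
endfacet
facet normal -0.727 0.635 0.262
outer loop
vertex 0.888 2.787 1.253
vertex 0.775 2.516 1.596
vertex 1.727 3.333 2.258
endloop
endfacet
facet normal -0.360 -0.671 -0.648
outer loop
vertex 0.775 2.516 1.596
vertex 1.253 2.447 1.402
vertex 1.022 2.193 1.793
endloop
endfacet
facet normal -0.592 0.038 0.805
outer loop
vertex 0.775 2.516 1.596
vertex 1.022 2.193 1.793
vertex 1.727 3.333 2.258
endloop
endfacet
facet normal -0.360 -0.670 -0.648
outer loop
vertex 1.022 2.193 1.793
vertex 1.253 2.447 1.402
vertex 1.442 2.062 1.695
endloop
endfacet
facet normal 0.080 -0.419 0.905
outer loop
vertex 1.022 2.193 1.793
vertex 1.442 2.062 1.695
vertex 1.727 3.333 2.258
endloop
endfacet
facet normal -0.359 -0.670 -0.649
outer loop
vertex 1.442 2.062 1.695
vertex 1.253 2.447 1.402
vertex 1.72 2.221 1.377
endloop
endfacet
facet normal 0.781 -0.391 0.487
outer loop
vertex 1.442 2.062 1.695
vertex 1.72 2.221 1.377
vertex 1.727 3.333 2.258
endloop
endfacet
facet normal -0.359 -0.671 -0.649
outer loop
vertex 1.72 2.221 1.377
vertex 1.253 2.447 1.402
vertex 1.646 2.55 1.078
endloop
endfacet
facet normal 0.986 0.100 -0.134
outer loop
vertex 1.72 2.221 1.377
vertex 1.646 2.55 1.078
vertex 1.727 3.333 2.258
endloop
endfacet
facet normal -0.410 0.492 0.768
outer loop
vertex 2.449 -0.547 -2.267
vertex 3.376 -0.873 -1.563
vertex 3.429 0.157 -2.194
endloop
endfacet
facet normal -0.584 0.798 0.148
outer loop
vertex 2.449 -0.547 -2.267
vertex 3.429 0.157 -2.194
vertex 2.9 -0.032 -3.264
endloop
endfacet
facet normal -0.916 0.310 -0.254
outer loop
vertex 2.449 -0.547 -2.267
vertex 2.9 -0.032 -3.264
vertex 2.52 -1.18 -3.295
endloop
endfacet
facet normal -0.947 -0.298 0.118
outer loop
vertex 2.449 -0.547 -2.267
vertex 2.52 -1.18 -3.295
vertex 2.814 -1.699 -2.244
endloop
endfacet
facet normal -0.635 -0.186 0.750
outer loop
vertex 2.449 -0.547 -2.267
vertex 2.814 -1.699 -2.244
vertex 3.376 -0.873 -1.563
endloop
endfacet
facet normal 0.021 0.983 -0.184
outer loop
vertex 2.9 -0.032 -3.264
vertex 3.429 0.157 -2.194
vertex 4.106 -0.041 -3.176
endloop
endfacet
facet normal 0.301 0.487 0.820
outer loop
vertex 3.429 0.157 -2.194
vertex 3.376 -0.873 -1.563
vertex 4.4 -0.56 -2.125
endloop
endfacet
facet normal -0.062 -0.609 0.790
outer loop
vertex 3.376 -0.873 -1.563
vertex 2.814 -1.699 -2.244
vertex 4.02 -1.708 -2.156
endloop
endfacet
facet normal -0.567 -0.790 -0.232
outer loop
vertex 2.814 -1.699 -2.244
vertex 2.52 -1.18 -3.295
vertex 3.491 -1.897 -3.226
endloop
endfacet
facet normal -0.517 0.194 -0.834
outer loop
vertex 2.52 -1.18 -3.295
vertex 2.9 -0.032 -3.264
vertex 3.544 -0.867 -3.857
endloop
endfacet
facet normal 0.947 0.298 -0.118
outer loop
vertex 4.471 -1.193 -3.153
vertex 4.106 -0.041 -3.176
vertex 4.4 -0.56 -2.125
endloop
endfacet
facet normal 0.916 -0.310 0.254
outer loop
vertex 4.471 -1.193 -3.153
vertex 4.4 -0.56 -2.125
vertex 4.02 -1.708 -2.156
endloop
endfacet
facet normal 0.584 -0.798 -0.148
outer loop
vertex 4.471 -1.193 -3.153
vertex 4.02 -1.708 -2.156
vertex 3.491 -1.897 -3.226
endloop
endfacet
facet normal 0.410 -0.492 -0.768
outer loop
vertex 4.471 -1.193 -3.153
vertex 3.491 -1.897 -3.226
vertex 3.544 -0.867 -3.857
endloop
endfacet
facet normal 0.635 0.186 -0.750
outer loop
vertex 4.471 -1.193 -3.153
vertex 3.544 -0.867 -3.857
vertex 4.106 -0.041 -3.176
endloop
endfacet
facet normal 0.567 0.790 0.232
outer loop
vertex 4.4 -0.56 -2.125
vertex 4.106 -0.041 -3.176
vertex 3.429 0.157 -2.194
endloop
endfacet
facet normal 0.517 -0.194 0.834
outer loop
vertex 4.02 -1.708 -2.156
vertex 4.4 -0.56 -2.125
vertex 3.376 -0.873 -1.563
endloop
endfacet
facet normal -0.021 -0.983 0.184
outer loop
vertex 3.491 -1.897 -3.226
vertex 4.02 -1.708 -2.156
vertex 2.814 -1.699 -2.244
endloop
endfacet
facet normal -0.301 -0.487 -0.820
outer loop
vertex 3.544 -0.867 -3.857
vertex 3.491 -1.897 -3.226
vertex 2.52 -1.18 -3.295
endloop
endfacet
facet normal 0.062 0.609 -0.790
outer loop
vertex 4.106 -0.041 -3.176
vertex 3.544 -0.867 -3.857
vertex 2.9 -0.032 -3.264
endloop
endfacet

endsolid


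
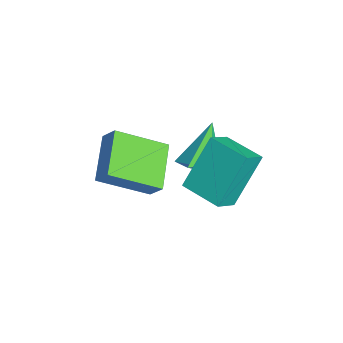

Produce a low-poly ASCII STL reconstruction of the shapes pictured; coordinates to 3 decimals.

solid 
facet normal -0.326 0.456 0.828
outer loop
vertex 2.542 -1.306 3.095
vertex 3.633 -0.285 2.963
vertex 1.92 -0.715 2.525
endloop
endfacet
facet normal -0.727 -0.681 0.088
outer loop
vertex 2.607 -1.675 0.777
vertex 2.542 -1.306 3.095
vertex 1.92 -0.715 2.525
endloop
endfacet
facet normal -0.326 0.455 0.829
outer loop
vertex 1.92 -0.715 2.525
vertex 3.633 -0.285 2.963
vertex 3.011 0.306 2.394
endloop
endfacet
facet normal -0.604 0.574 -0.553
outer loop
vertex 3.011 0.306 2.394
vertex 2.607 -1.675 0.777
vertex 1.92 -0.715 2.525
endloop
endfacet
facet normal 0.604 -0.574 0.553
outer loop
vertex 2.542 -1.306 3.095
vertex 4.32 -1.245 1.215
vertex 3.633 -0.285 2.963
endloop
endfacet
facet normal -0.727 -0.681 0.088
outer loop
vertex 3.229 -2.266 1.346
vertex 2.542 -1.306 3.095
vertex 2.607 -1.675 0.777
endloop
endfacet
facet normal 0.604 -0.574 0.553
outer loop
vertex 3.229 -2.266 1.346
vertex 4.32 -1.245 1.215
vertex 2.542 -1.306 3.095
endloop
endfacet
facet normal 0.727 0.681 -0.088
outer loop
vertex 3.633 -0.285 2.963
vertex 4.32 -1.245 1.215
vertex 3.011 0.306 2.394
endloop
endfacet
facet normal -0.604 0.574 -0.552
outer loop
vertex 3.698 -0.654 0.645
vertex 2.607 -1.675 0.777
vertex 3.011 0.306 2.394
endloop
endfacet
facet normal 0.727 0.681 -0.088
outer loop
vertex 3.011 0.306 2.394
vertex 4.32 -1.245 1.215
vertex 3.698 -0.654 0.645
endloop
endfacet
facet normal 0.326 -0.455 -0.829
outer loop
vertex 3.698 -0.654 0.645
vertex 3.229 -2.266 1.346
vertex 2.607 -1.675 0.777
endloop
endfacet
facet normal 0.327 -0.455 -0.828
outer loop
vertex 4.32 -1.245 1.215
vertex 3.229 -2.266 1.346
vertex 3.698 -0.654 0.645
endloop
endfacet
facet normal 0.480 -0.299 -0.825
outer loop
vertex 0.296 -1.812 -0.504
vertex -0.252 -1.399 -0.972
vertex 0.438 -1.02 -0.708
endloop
endfacet
facet normal 0.632 0.085 0.771
outer loop
vertex 0.296 -1.812 -0.504
vertex 0.438 -1.02 -0.708
vertex -1.148 -0.841 0.572
endloop
endfacet
facet normal 0.480 -0.298 -0.825
outer loop
vertex 0.438 -1.02 -0.708
vertex -0.252 -1.399 -0.972
vertex -0.109 -0.607 -1.175
endloop
endfacet
facet normal 0.368 0.867 0.335
outer loop
vertex 0.438 -1.02 -0.708
vertex -0.109 -0.607 -1.175
vertex -1.148 -0.841 0.572
endloop
endfacet
facet normal 0.479 -0.298 -0.826
outer loop
vertex -0.109 -0.607 -1.175
vertex -0.252 -1.399 -0.972
vertex -0.799 -0.985 -1.439
endloop
endfacet
facet normal -0.434 0.890 -0.139
outer loop
vertex -0.109 -0.607 -1.175
vertex -0.799 -0.985 -1.439
vertex -1.148 -0.841 0.572
endloop
endfacet
facet normal 0.479 -0.298 -0.826
outer loop
vertex -0.799 -0.985 -1.439
vertex -0.252 -1.399 -0.972
vertex -0.942 -1.777 -1.236
endloop
endfacet
facet normal -0.975 0.130 -0.179
outer loop
vertex -0.799 -0.985 -1.439
vertex -0.942 -1.777 -1.236
vertex -1.148 -0.841 0.572
endloop
endfacet
facet normal 0.479 -0.299 -0.825
outer loop
vertex -0.942 -1.777 -1.236
vertex -0.252 -1.399 -0.972
vertex -0.394 -2.191 -0.768
endloop
endfacet
facet normal -0.713 -0.653 0.257
outer loop
vertex -0.942 -1.777 -1.236
vertex -0.394 -2.191 -0.768
vertex -1.148 -0.841 0.572
endloop
endfacet
facet normal 0.480 -0.299 -0.825
outer loop
vertex -0.394 -2.191 -0.768
vertex -0.252 -1.399 -0.972
vertex 0.296 -1.812 -0.504
endloop
endfacet
facet normal 0.091 -0.675 0.732
outer loop
vertex -0.394 -2.191 -0.768
vertex 0.296 -1.812 -0.504
vertex -1.148 -0.841 0.572
endloop
endfacet
facet normal -0.880 0.184 0.439
outer loop
vertex -0.901 -4.589 0.333
vertex -0.496 -4.193 0.979
vertex -1.036 -2.758 -0.706
endloop
endfacet
facet normal -0.471 -0.461 -0.752
outer loop
vertex 0.636 -3.107 -1.539
vertex -0.901 -4.589 0.333
vertex -1.036 -2.758 -0.706
endloop
endfacet
facet normal -0.880 0.184 0.439
outer loop
vertex -1.036 -2.758 -0.706
vertex -0.496 -4.193 0.979
vertex -0.631 -2.361 -0.06
endloop
endfacet
facet normal -0.064 0.868 -0.493
outer loop
vertex -0.631 -2.361 -0.06
vertex 0.636 -3.107 -1.539
vertex -1.036 -2.758 -0.706
endloop
endfacet
facet normal 0.064 -0.868 0.492
outer loop
vertex -0.901 -4.589 0.333
vertex 1.176 -4.542 0.146
vertex -0.496 -4.193 0.979
endloop
endfacet
facet normal -0.471 -0.461 -0.752
outer loop
vertex 0.771 -4.939 -0.5
vertex -0.901 -4.589 0.333
vertex 0.636 -3.107 -1.539
endloop
endfacet
facet normal 0.064 -0.868 0.493
outer loop
vertex 0.771 -4.939 -0.5
vertex 1.176 -4.542 0.146
vertex -0.901 -4.589 0.333
endloop
endfacet
facet normal 0.471 0.461 0.752
outer loop
vertex -0.496 -4.193 0.979
vertex 1.176 -4.542 0.146
vertex -0.631 -2.361 -0.06
endloop
endfacet
facet normal -0.064 0.868 -0.492
outer loop
vertex 1.041 -2.711 -0.893
vertex 0.636 -3.107 -1.539
vertex -0.631 -2.361 -0.06
endloop
endfacet
facet normal 0.471 0.461 0.752
outer loop
vertex -0.631 -2.361 -0.06
vertex 1.176 -4.542 0.146
vertex 1.041 -2.711 -0.893
endloop
endfacet
facet normal 0.880 -0.184 -0.439
outer loop
vertex 1.041 -2.711 -0.893
vertex 0.771 -4.939 -0.5
vertex 0.636 -3.107 -1.539
endloop
endfacet
facet normal 0.880 -0.184 -0.438
outer loop
vertex 1.176 -4.542 0.146
vertex 0.771 -4.939 -0.5
vertex 1.041 -2.711 -0.893
endloop
endfacet

endsolid


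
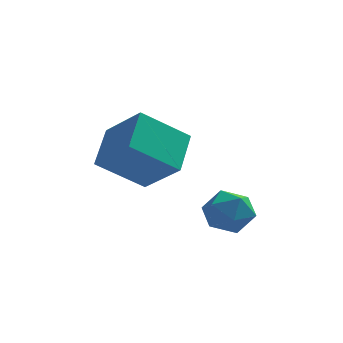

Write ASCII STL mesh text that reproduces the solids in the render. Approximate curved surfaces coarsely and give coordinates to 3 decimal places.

solid 
facet normal -0.775 -0.008 0.632
outer loop
vertex -0.837 1.441 -2.413
vertex -0.469 0.717 -1.97
vertex -0.26 1.578 -1.703
endloop
endfacet
facet normal -0.644 0.654 0.397
outer loop
vertex -0.837 1.441 -2.413
vertex -0.26 1.578 -1.703
vertex -0.193 2.104 -2.461
endloop
endfacet
facet normal -0.692 0.650 -0.314
outer loop
vertex -0.837 1.441 -2.413
vertex -0.193 2.104 -2.461
vertex -0.362 1.568 -3.197
endloop
endfacet
facet normal -0.854 -0.015 -0.520
outer loop
vertex -0.837 1.441 -2.413
vertex -0.362 1.568 -3.197
vertex -0.532 0.711 -2.893
endloop
endfacet
facet normal -0.905 -0.421 0.065
outer loop
vertex -0.837 1.441 -2.413
vertex -0.532 0.711 -2.893
vertex -0.469 0.717 -1.97
endloop
endfacet
facet normal 0.028 0.820 0.572
outer loop
vertex -0.193 2.104 -2.461
vertex -0.26 1.578 -1.703
vertex 0.572 1.789 -2.047
endloop
endfacet
facet normal -0.186 -0.250 0.950
outer loop
vertex -0.26 1.578 -1.703
vertex -0.469 0.717 -1.97
vertex 0.402 0.932 -1.743
endloop
endfacet
facet normal -0.396 -0.918 0.033
outer loop
vertex -0.469 0.717 -1.97
vertex -0.532 0.711 -2.893
vertex 0.233 0.396 -2.479
endloop
endfacet
facet normal -0.311 -0.262 -0.913
outer loop
vertex -0.532 0.711 -2.893
vertex -0.362 1.568 -3.197
vertex 0.3 0.922 -3.237
endloop
endfacet
facet normal -0.049 0.813 -0.581
outer loop
vertex -0.362 1.568 -3.197
vertex -0.193 2.104 -2.461
vertex 0.509 1.783 -2.97
endloop
endfacet
facet normal 0.854 0.015 0.520
outer loop
vertex 0.877 1.059 -2.527
vertex 0.572 1.789 -2.047
vertex 0.402 0.932 -1.743
endloop
endfacet
facet normal 0.692 -0.650 0.314
outer loop
vertex 0.877 1.059 -2.527
vertex 0.402 0.932 -1.743
vertex 0.233 0.396 -2.479
endloop
endfacet
facet normal 0.644 -0.654 -0.397
outer loop
vertex 0.877 1.059 -2.527
vertex 0.233 0.396 -2.479
vertex 0.3 0.922 -3.237
endloop
endfacet
facet normal 0.775 0.008 -0.632
outer loop
vertex 0.877 1.059 -2.527
vertex 0.3 0.922 -3.237
vertex 0.509 1.783 -2.97
endloop
endfacet
facet normal 0.905 0.421 -0.065
outer loop
vertex 0.877 1.059 -2.527
vertex 0.509 1.783 -2.97
vertex 0.572 1.789 -2.047
endloop
endfacet
facet normal 0.311 0.262 0.913
outer loop
vertex 0.402 0.932 -1.743
vertex 0.572 1.789 -2.047
vertex -0.26 1.578 -1.703
endloop
endfacet
facet normal 0.049 -0.813 0.581
outer loop
vertex 0.233 0.396 -2.479
vertex 0.402 0.932 -1.743
vertex -0.469 0.717 -1.97
endloop
endfacet
facet normal -0.028 -0.820 -0.572
outer loop
vertex 0.3 0.922 -3.237
vertex 0.233 0.396 -2.479
vertex -0.532 0.711 -2.893
endloop
endfacet
facet normal 0.186 0.250 -0.950
outer loop
vertex 0.509 1.783 -2.97
vertex 0.3 0.922 -3.237
vertex -0.362 1.568 -3.197
endloop
endfacet
facet normal 0.396 0.918 -0.033
outer loop
vertex 0.572 1.789 -2.047
vertex 0.509 1.783 -2.97
vertex -0.193 2.104 -2.461
endloop
endfacet
facet normal -0.759 -0.292 0.582
outer loop
vertex -2.982 3.478 0.866
vertex -4.223 4.402 -0.288
vertex -3.165 2.021 -0.105
endloop
endfacet
facet normal 0.643 -0.479 0.598
outer loop
vertex -1.617 2.618 -1.292
vertex -2.982 3.478 0.866
vertex -3.165 2.021 -0.105
endloop
endfacet
facet normal -0.759 -0.292 0.582
outer loop
vertex -3.165 2.021 -0.105
vertex -4.223 4.402 -0.288
vertex -4.406 2.945 -1.259
endloop
endfacet
facet normal -0.104 -0.828 -0.551
outer loop
vertex -4.406 2.945 -1.259
vertex -1.617 2.618 -1.292
vertex -3.165 2.021 -0.105
endloop
endfacet
facet normal 0.104 0.828 0.551
outer loop
vertex -2.982 3.478 0.866
vertex -2.675 4.999 -1.475
vertex -4.223 4.402 -0.288
endloop
endfacet
facet normal 0.643 -0.479 0.598
outer loop
vertex -1.434 4.075 -0.321
vertex -2.982 3.478 0.866
vertex -1.617 2.618 -1.292
endloop
endfacet
facet normal 0.104 0.828 0.551
outer loop
vertex -1.434 4.075 -0.321
vertex -2.675 4.999 -1.475
vertex -2.982 3.478 0.866
endloop
endfacet
facet normal -0.643 0.479 -0.598
outer loop
vertex -4.223 4.402 -0.288
vertex -2.675 4.999 -1.475
vertex -4.406 2.945 -1.259
endloop
endfacet
facet normal -0.104 -0.828 -0.551
outer loop
vertex -2.858 3.542 -2.446
vertex -1.617 2.618 -1.292
vertex -4.406 2.945 -1.259
endloop
endfacet
facet normal -0.643 0.479 -0.598
outer loop
vertex -4.406 2.945 -1.259
vertex -2.675 4.999 -1.475
vertex -2.858 3.542 -2.446
endloop
endfacet
facet normal 0.759 0.292 -0.582
outer loop
vertex -2.858 3.542 -2.446
vertex -1.434 4.075 -0.321
vertex -1.617 2.618 -1.292
endloop
endfacet
facet normal 0.759 0.292 -0.582
outer loop
vertex -2.675 4.999 -1.475
vertex -1.434 4.075 -0.321
vertex -2.858 3.542 -2.446
endloop
endfacet

endsolid


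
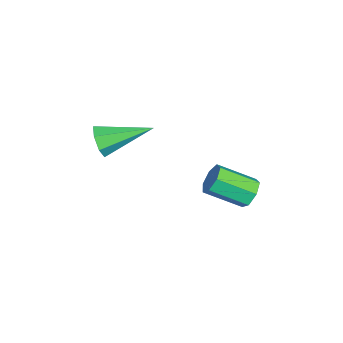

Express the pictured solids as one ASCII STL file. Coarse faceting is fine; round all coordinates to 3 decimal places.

solid 
facet normal 0.183 -0.930 -0.319
outer loop
vertex 3.342 -3.225 0.426
vertex 2.965 -3.113 -0.117
vertex 3.623 -3.011 -0.036
endloop
endfacet
facet normal 0.762 0.270 0.589
outer loop
vertex 3.342 -3.225 0.426
vertex 3.623 -3.011 -0.036
vertex 2.615 -1.327 0.497
endloop
endfacet
facet normal 0.183 -0.929 -0.320
outer loop
vertex 3.623 -3.011 -0.036
vertex 2.965 -3.113 -0.117
vertex 3.409 -2.873 -0.559
endloop
endfacet
facet normal 0.815 0.548 -0.189
outer loop
vertex 3.623 -3.011 -0.036
vertex 3.409 -2.873 -0.559
vertex 2.615 -1.327 0.497
endloop
endfacet
facet normal 0.184 -0.929 -0.320
outer loop
vertex 3.409 -2.873 -0.559
vertex 2.965 -3.113 -0.117
vertex 2.861 -2.916 -0.749
endloop
endfacet
facet normal 0.212 0.623 -0.753
outer loop
vertex 3.409 -2.873 -0.559
vertex 2.861 -2.916 -0.749
vertex 2.615 -1.327 0.497
endloop
endfacet
facet normal 0.182 -0.930 -0.320
outer loop
vertex 2.861 -2.916 -0.749
vertex 2.965 -3.113 -0.117
vertex 2.392 -3.106 -0.463
endloop
endfacet
facet normal -0.591 0.439 -0.677
outer loop
vertex 2.861 -2.916 -0.749
vertex 2.392 -3.106 -0.463
vertex 2.615 -1.327 0.497
endloop
endfacet
facet normal 0.182 -0.930 -0.320
outer loop
vertex 2.392 -3.106 -0.463
vertex 2.965 -3.113 -0.117
vertex 2.355 -3.301 0.083
endloop
endfacet
facet normal -0.991 0.134 -0.019
outer loop
vertex 2.392 -3.106 -0.463
vertex 2.355 -3.301 0.083
vertex 2.615 -1.327 0.497
endloop
endfacet
facet normal 0.182 -0.930 -0.319
outer loop
vertex 2.355 -3.301 0.083
vertex 2.965 -3.113 -0.117
vertex 2.777 -3.354 0.479
endloop
endfacet
facet normal -0.687 -0.061 0.724
outer loop
vertex 2.355 -3.301 0.083
vertex 2.777 -3.354 0.479
vertex 2.615 -1.327 0.497
endloop
endfacet
facet normal 0.182 -0.930 -0.319
outer loop
vertex 2.777 -3.354 0.479
vertex 2.965 -3.113 -0.117
vertex 3.342 -3.225 0.426
endloop
endfacet
facet normal 0.094 -0.001 0.996
outer loop
vertex 2.777 -3.354 0.479
vertex 3.342 -3.225 0.426
vertex 2.615 -1.327 0.497
endloop
endfacet
facet normal -0.078 0.872 -0.483
outer loop
vertex 3.237 2.242 -2.069
vertex 2.79 1.997 -2.439
vertex 2.723 2.296 -1.889
endloop
endfacet
facet normal 0.335 0.479 0.811
outer loop
vertex 3.237 2.242 -2.069
vertex 2.723 2.296 -1.889
vertex 3.356 0.908 -1.33
endloop
endfacet
facet normal 0.334 0.479 0.812
outer loop
vertex 3.356 0.908 -1.33
vertex 2.723 2.296 -1.889
vertex 2.843 0.961 -1.15
endloop
endfacet
facet normal 0.079 -0.873 0.482
outer loop
vertex 3.356 0.908 -1.33
vertex 2.843 0.961 -1.15
vertex 2.91 0.663 -1.701
endloop
endfacet
facet normal -0.078 0.872 -0.483
outer loop
vertex 2.723 2.296 -1.889
vertex 2.79 1.997 -2.439
vertex 2.26 2.125 -2.123
endloop
endfacet
facet normal -0.525 0.376 0.764
outer loop
vertex 2.723 2.296 -1.889
vertex 2.26 2.125 -2.123
vertex 2.843 0.961 -1.15
endloop
endfacet
facet normal -0.526 0.375 0.763
outer loop
vertex 2.843 0.961 -1.15
vertex 2.26 2.125 -2.123
vertex 2.38 0.79 -1.385
endloop
endfacet
facet normal 0.078 -0.873 0.482
outer loop
vertex 2.843 0.961 -1.15
vertex 2.38 0.79 -1.385
vertex 2.91 0.663 -1.701
endloop
endfacet
facet normal -0.078 0.872 -0.483
outer loop
vertex 2.26 2.125 -2.123
vertex 2.79 1.997 -2.439
vertex 2.196 1.857 -2.596
endloop
endfacet
facet normal -0.990 -0.011 0.140
outer loop
vertex 2.26 2.125 -2.123
vertex 2.196 1.857 -2.596
vertex 2.38 0.79 -1.385
endloop
endfacet
facet normal -0.990 -0.011 0.141
outer loop
vertex 2.38 0.79 -1.385
vertex 2.196 1.857 -2.596
vertex 2.316 0.523 -1.857
endloop
endfacet
facet normal 0.079 -0.872 0.483
outer loop
vertex 2.38 0.79 -1.385
vertex 2.316 0.523 -1.857
vertex 2.91 0.663 -1.701
endloop
endfacet
facet normal -0.078 0.872 -0.483
outer loop
vertex 2.196 1.857 -2.596
vertex 2.79 1.997 -2.439
vertex 2.58 1.695 -2.951
endloop
endfacet
facet normal -0.708 -0.390 -0.588
outer loop
vertex 2.196 1.857 -2.596
vertex 2.58 1.695 -2.951
vertex 2.316 0.523 -1.857
endloop
endfacet
facet normal -0.709 -0.389 -0.588
outer loop
vertex 2.316 0.523 -1.857
vertex 2.58 1.695 -2.951
vertex 2.699 0.361 -2.212
endloop
endfacet
facet normal 0.079 -0.872 0.483
outer loop
vertex 2.316 0.523 -1.857
vertex 2.699 0.361 -2.212
vertex 2.91 0.663 -1.701
endloop
endfacet
facet normal -0.079 0.872 -0.482
outer loop
vertex 2.58 1.695 -2.951
vertex 2.79 1.997 -2.439
vertex 3.121 1.761 -2.92
endloop
endfacet
facet normal 0.108 -0.474 -0.874
outer loop
vertex 2.58 1.695 -2.951
vertex 3.121 1.761 -2.92
vertex 2.699 0.361 -2.212
endloop
endfacet
facet normal 0.105 -0.474 -0.874
outer loop
vertex 2.699 0.361 -2.212
vertex 3.121 1.761 -2.92
vertex 3.241 0.426 -2.182
endloop
endfacet
facet normal 0.078 -0.872 0.483
outer loop
vertex 2.699 0.361 -2.212
vertex 3.241 0.426 -2.182
vertex 2.91 0.663 -1.701
endloop
endfacet
facet normal -0.079 0.873 -0.482
outer loop
vertex 3.121 1.761 -2.92
vertex 2.79 1.997 -2.439
vertex 3.414 2.004 -2.528
endloop
endfacet
facet normal 0.840 -0.202 -0.503
outer loop
vertex 3.121 1.761 -2.92
vertex 3.414 2.004 -2.528
vertex 3.241 0.426 -2.182
endloop
endfacet
facet normal 0.842 -0.202 -0.500
outer loop
vertex 3.241 0.426 -2.182
vertex 3.414 2.004 -2.528
vertex 3.533 0.67 -1.789
endloop
endfacet
facet normal 0.078 -0.872 0.483
outer loop
vertex 3.241 0.426 -2.182
vertex 3.533 0.67 -1.789
vertex 2.91 0.663 -1.701
endloop
endfacet
facet normal -0.079 0.872 -0.483
outer loop
vertex 3.414 2.004 -2.528
vertex 2.79 1.997 -2.439
vertex 3.237 2.242 -2.069
endloop
endfacet
facet normal 0.943 0.222 0.249
outer loop
vertex 3.414 2.004 -2.528
vertex 3.237 2.242 -2.069
vertex 3.533 0.67 -1.789
endloop
endfacet
facet normal 0.943 0.222 0.249
outer loop
vertex 3.533 0.67 -1.789
vertex 3.237 2.242 -2.069
vertex 3.356 0.908 -1.33
endloop
endfacet
facet normal 0.078 -0.872 0.482
outer loop
vertex 3.533 0.67 -1.789
vertex 3.356 0.908 -1.33
vertex 2.91 0.663 -1.701
endloop
endfacet

endsolid
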